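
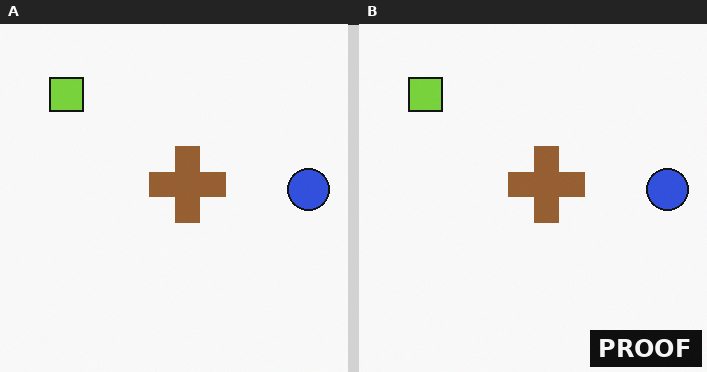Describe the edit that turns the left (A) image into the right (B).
This is the original image watermarked with the text "PROOF" in the lower-right corner.

A dark label reading "PROOF" appears in the lower-right corner.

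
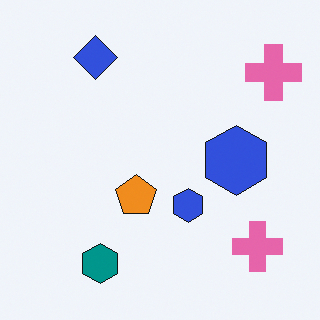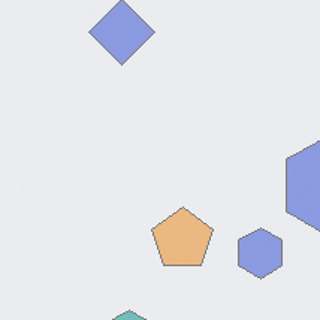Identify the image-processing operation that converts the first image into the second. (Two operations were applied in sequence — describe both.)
The image was washed out (contrast reduced), then cropped to a modestly smaller region and rescaled.

Tones are pushed toward mid-grey across the whole image — a global contrast change. The visible shapes are larger and the field of view is narrower; shapes near the original edges may be partly or wholly outside the frame — a crop-and-rescale.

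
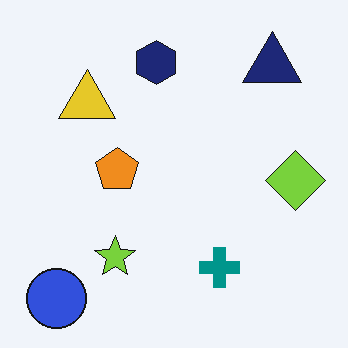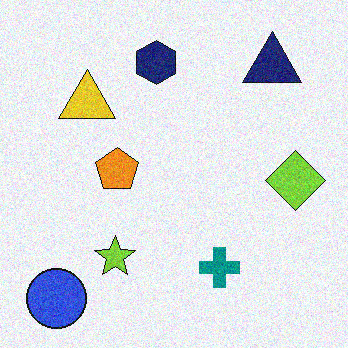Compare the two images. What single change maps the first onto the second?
The second image is the first degraded with visible gaussian noise.

Random speckle covers the whole image, including the flat background.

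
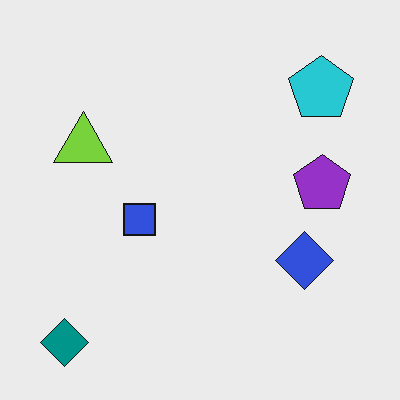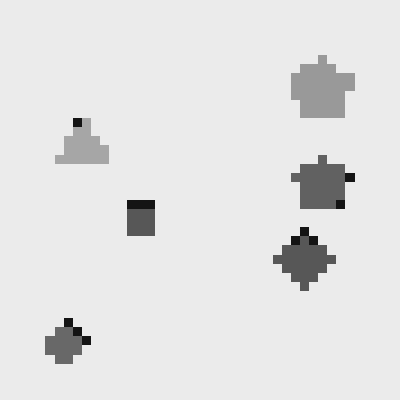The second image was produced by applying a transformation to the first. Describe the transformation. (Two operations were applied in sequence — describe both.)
The image was heavily pixelated into large blocks, then converted to grayscale.

Shapes are reduced to large square blocks; fine edges and outlines are lost — a downscale-then-upscale (mosaic) effect. All color is removed — every shape is now a shade of grey.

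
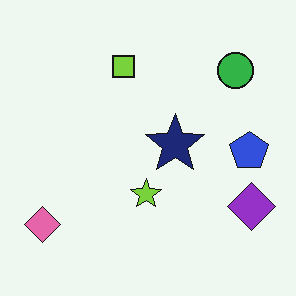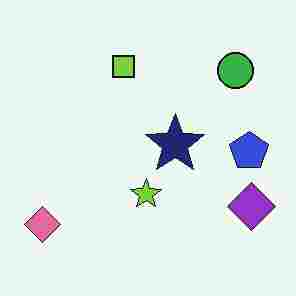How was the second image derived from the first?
It was degraded with heavy JPEG compression.

Blocky 8×8 compression artifacts appear around shape edges and the flat background shows ringing — characteristic JPEG degradation.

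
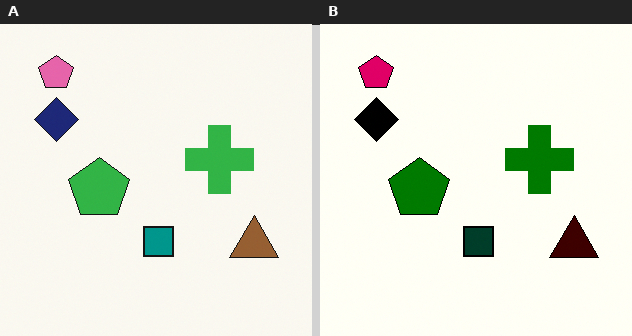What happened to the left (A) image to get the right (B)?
It was given much higher contrast.

Tones are pushed away from mid-grey across the whole image — a global contrast change.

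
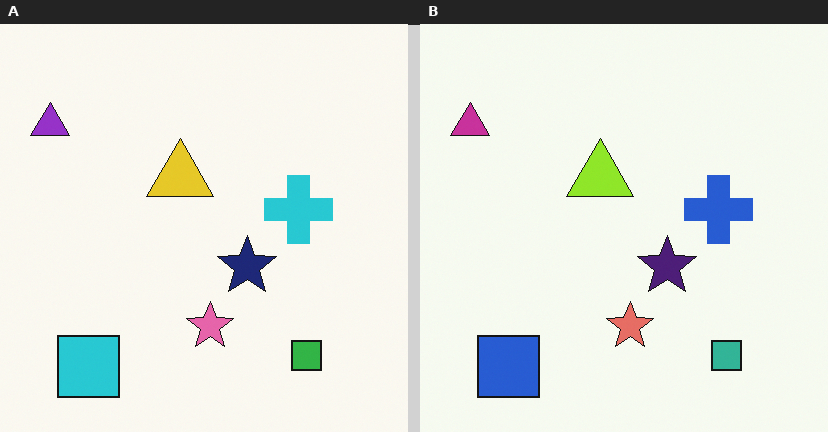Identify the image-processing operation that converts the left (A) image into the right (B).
The right (B) image is the left (A) hue-shifted slightly.

Every shape's color has rotated by the same amount around the hue wheel — a uniform hue shift.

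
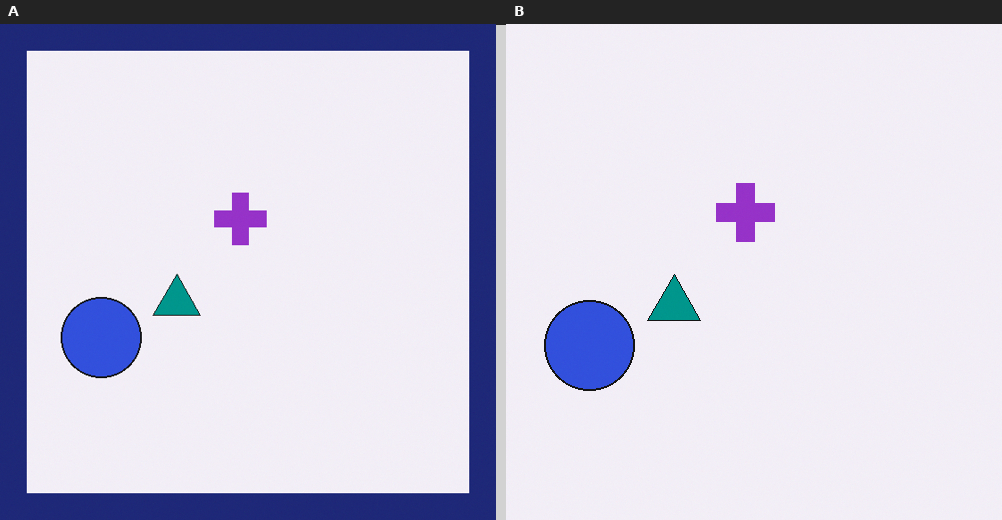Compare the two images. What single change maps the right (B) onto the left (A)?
It was framed with a navy border.

A solid navy frame runs around the edge of the left (A) image, with the content slightly shrunk inside it.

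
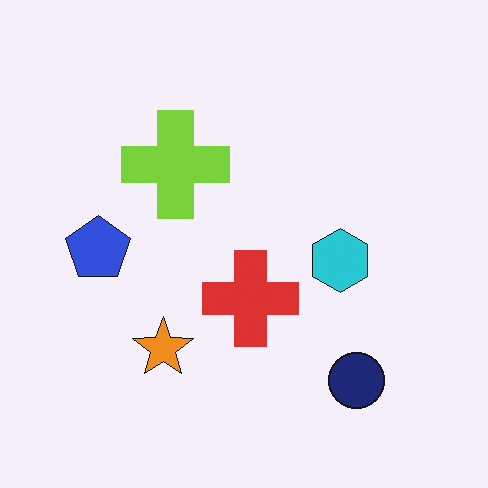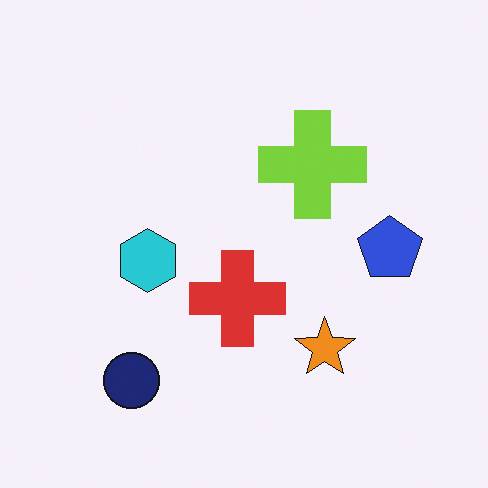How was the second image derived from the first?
This is the original image flipped horizontally (left ↔ right).

The blue pentagon is in the left of the first image and the right of the second — shapes on opposite sides of the vertical midline have swapped in a mirror flip.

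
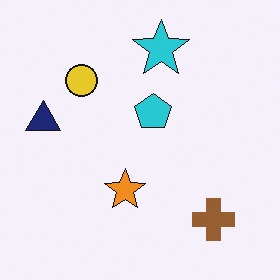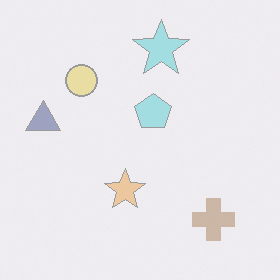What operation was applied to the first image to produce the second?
This is the original image washed out (contrast reduced).

Tones are pushed toward mid-grey across the whole image — a global contrast change.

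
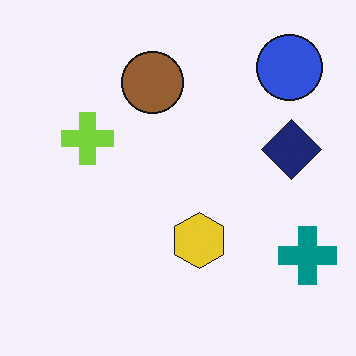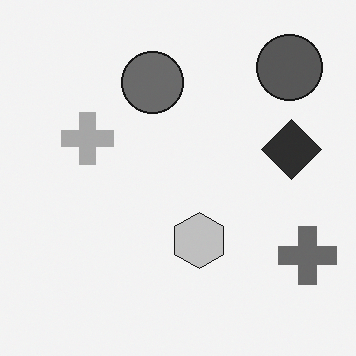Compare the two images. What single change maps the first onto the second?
The second image is the first converted to grayscale.

All color is removed — every shape is now a shade of grey.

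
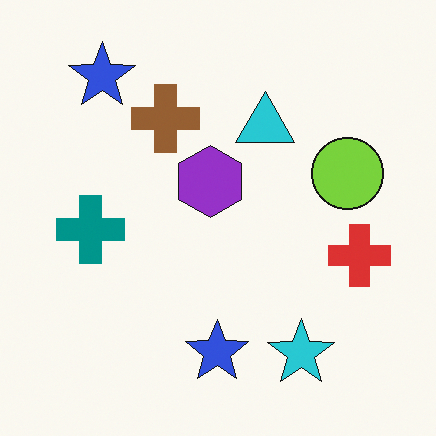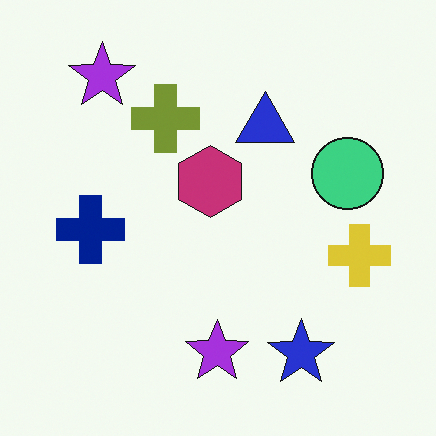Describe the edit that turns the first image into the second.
The transformation is: hue-shifted by a small amount.

Every shape's color has rotated by the same amount around the hue wheel — a uniform hue shift.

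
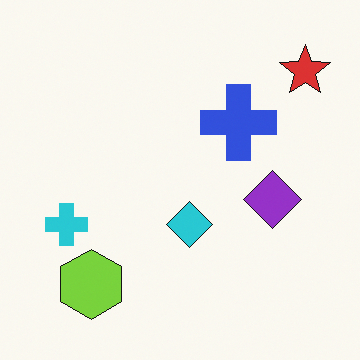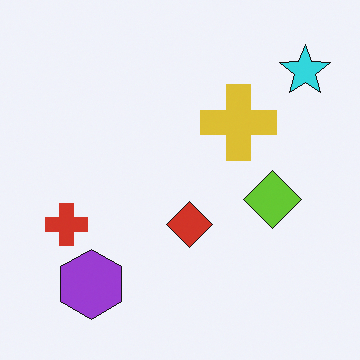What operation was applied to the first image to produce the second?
The image was hue-shifted through roughly half the color wheel.

Every shape's color has rotated by the same amount around the hue wheel — a uniform hue shift.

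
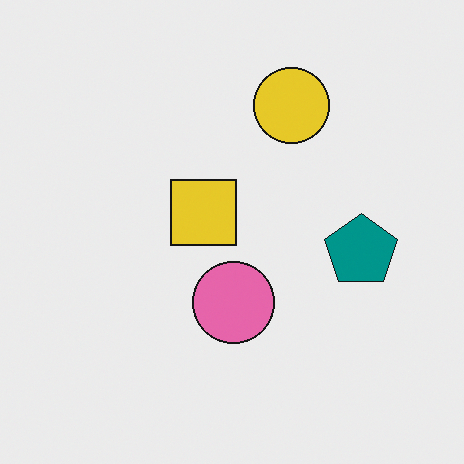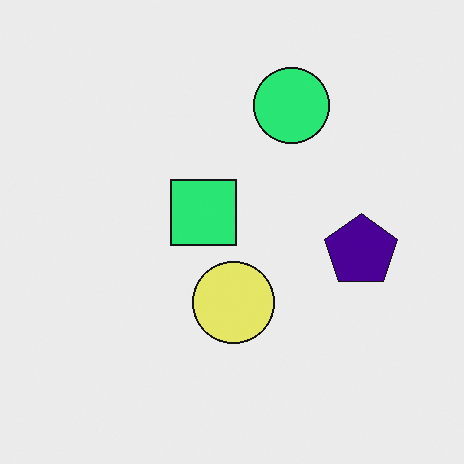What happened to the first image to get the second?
Hue-shifted noticeably.

Every shape's color has rotated by the same amount around the hue wheel — a uniform hue shift.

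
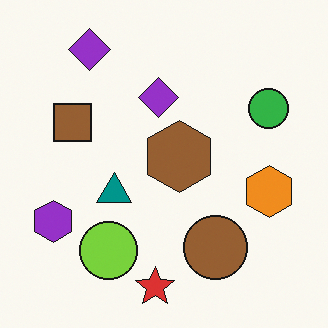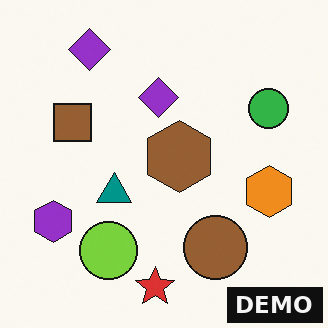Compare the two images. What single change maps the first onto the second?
The second image is the first watermarked with the text "DEMO" in the lower-right corner.

A dark label reading "DEMO" appears in the lower-right corner.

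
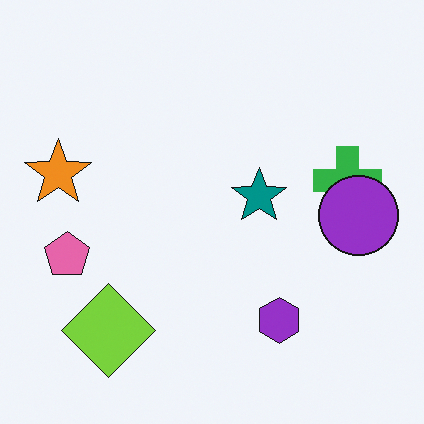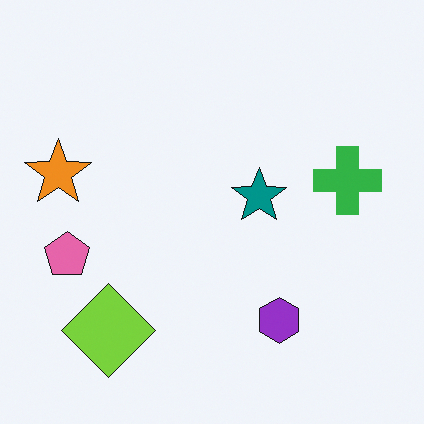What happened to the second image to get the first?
It was overlaid with an additional purple circle.

A purple circle appears in the first image that is absent from the second.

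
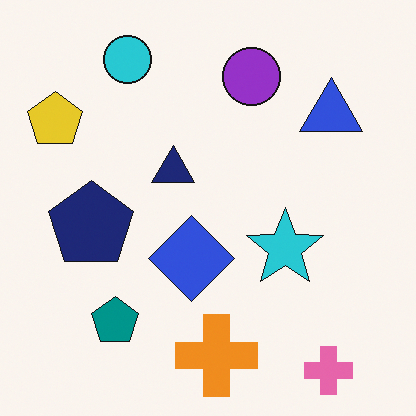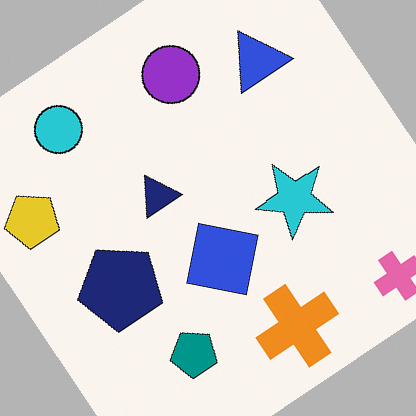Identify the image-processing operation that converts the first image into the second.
The transformation is: rotated counter-clockwise by a large amount — several tens of degrees.

Every shape is tilted by the same angle and the image corners show triangular fill wedges — a whole-image rotation by a non-right angle.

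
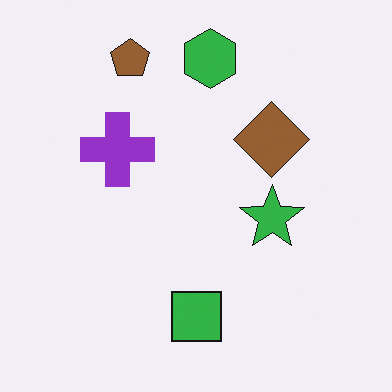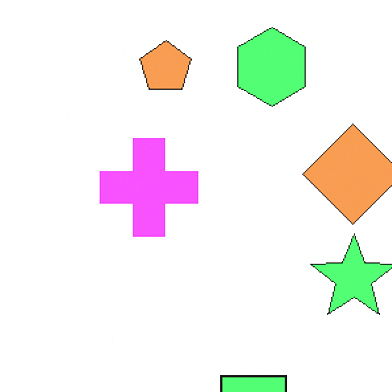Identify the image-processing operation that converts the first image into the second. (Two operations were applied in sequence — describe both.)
The transformation is: cropped slightly and scaled back up, then substantially brightened.

The visible shapes are larger and the field of view is narrower; shapes near the original edges may be partly or wholly outside the frame — a crop-and-rescale. Every pixel — background and shapes alike — is uniformly brightened.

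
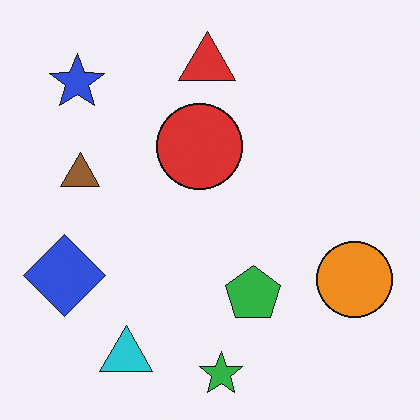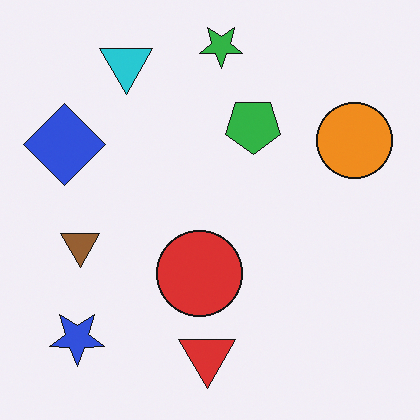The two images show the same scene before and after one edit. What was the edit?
The second image is the first flipped vertically (top ↔ bottom).

The green star is in the bottom of the first image and the top of the second — shapes on opposite sides of the horizontal midline have swapped in a mirror flip.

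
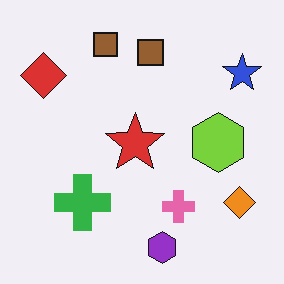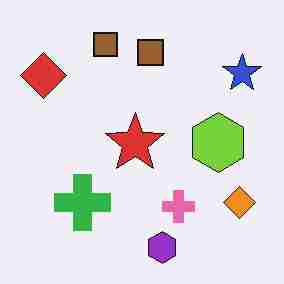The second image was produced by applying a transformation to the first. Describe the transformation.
The transformation is: heavily JPEG-compressed with obvious blocking artifacts.

Blocky 8×8 compression artifacts appear around shape edges and the flat background shows ringing — characteristic JPEG degradation.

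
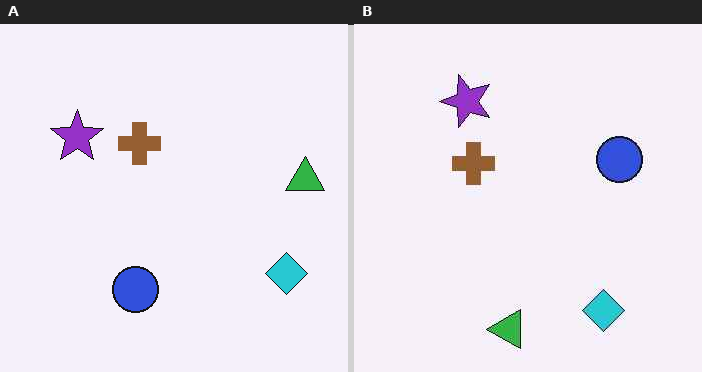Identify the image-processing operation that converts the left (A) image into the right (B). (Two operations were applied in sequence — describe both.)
Transposed (reflected across the top-left ↔ bottom-right diagonal), then JPEG-compressed with visible artifacts.

Shapes have swapped their row and column positions — what was in the top-right is now in the bottom-left — a diagonal reflection. Blocky 8×8 compression artifacts appear around shape edges and the flat background shows ringing — characteristic JPEG degradation.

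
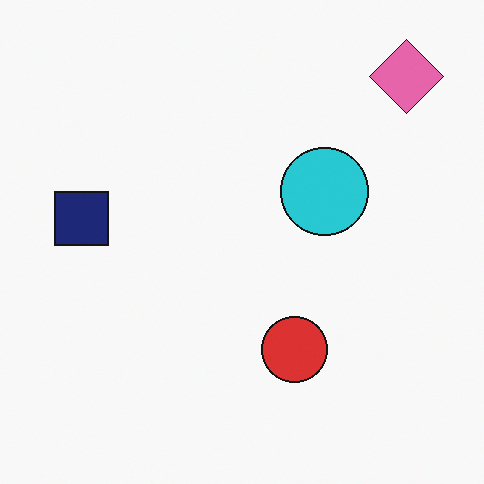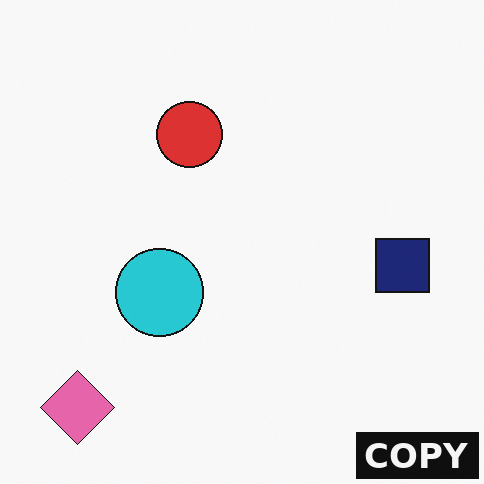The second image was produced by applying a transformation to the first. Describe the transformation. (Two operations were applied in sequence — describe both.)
The transformation is: rotated 180°, then watermarked with the text "COPY" in the lower-right corner.

The pink diamond sits in the top-right of the first image and the bottom-left of the second — consistent with a whole-image 180° rotation. A dark label reading "COPY" appears in the lower-right corner.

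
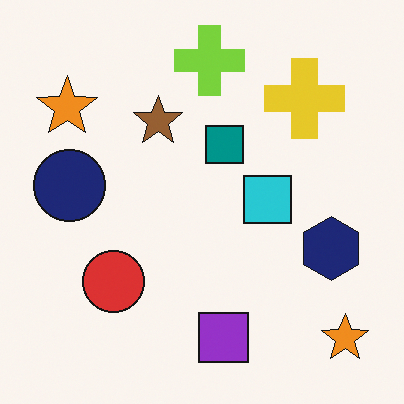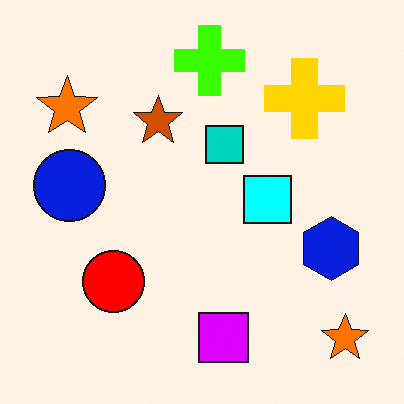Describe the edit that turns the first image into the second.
This is the original image heavily oversaturated.

All colors are more vivid — a global saturation change.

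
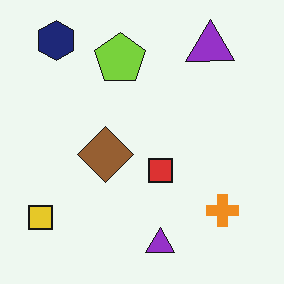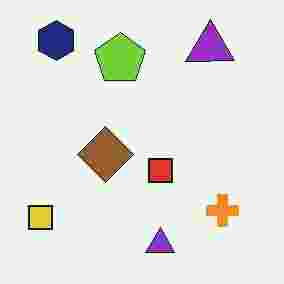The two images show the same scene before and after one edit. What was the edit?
This is the original image heavily JPEG-compressed with obvious blocking artifacts.

Blocky 8×8 compression artifacts appear around shape edges and the flat background shows ringing — characteristic JPEG degradation.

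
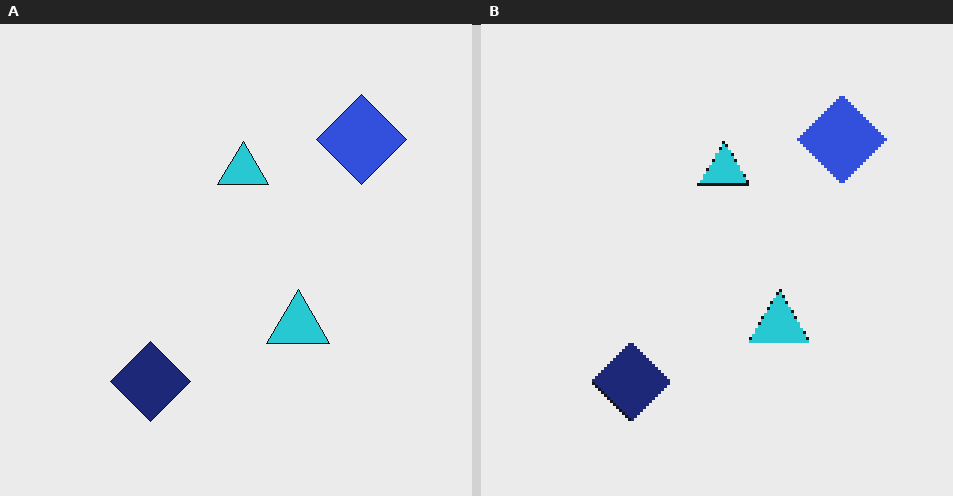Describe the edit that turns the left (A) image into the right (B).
The right (B) image is the left (A) lightly pixelated (a mild mosaic effect).

Shapes are reduced to large square blocks; fine edges and outlines are lost — a downscale-then-upscale (mosaic) effect.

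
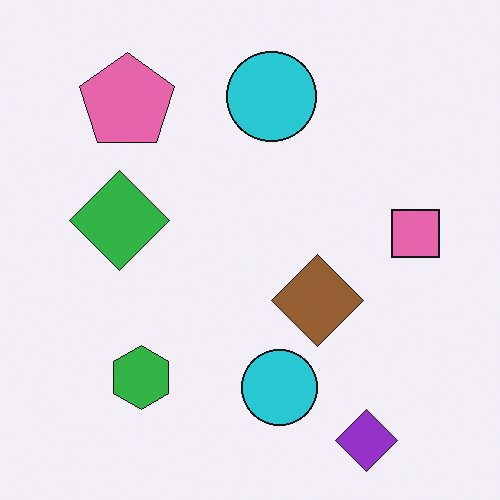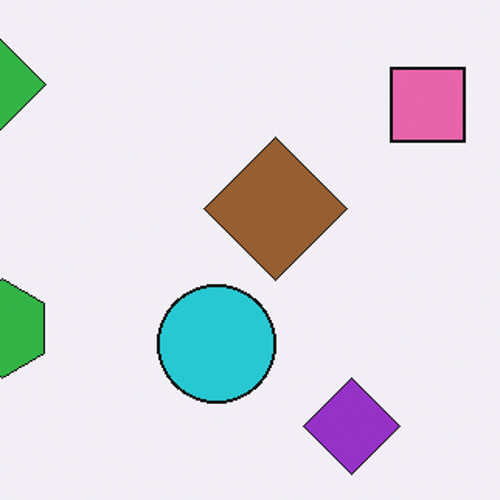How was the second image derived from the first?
Cropped slightly and scaled back up.

The visible shapes are larger and the field of view is narrower; shapes near the original edges may be partly or wholly outside the frame — a crop-and-rescale.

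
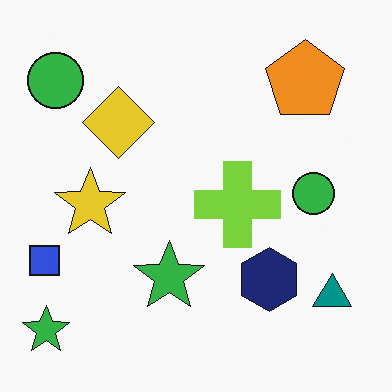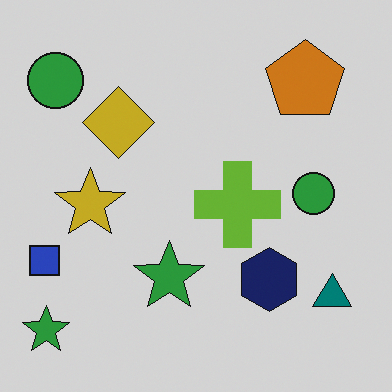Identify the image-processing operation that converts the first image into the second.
The second image is the first darkened a little.

Every pixel — background and shapes alike — is uniformly darkened.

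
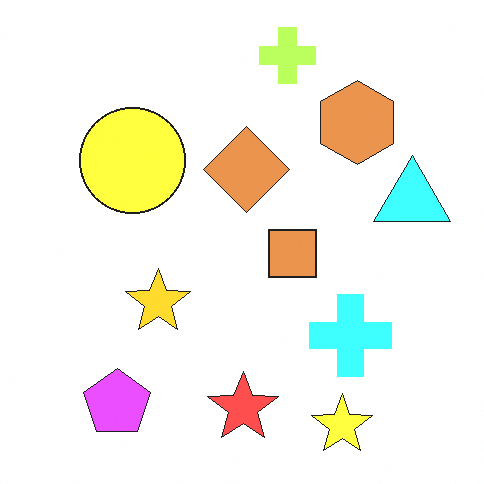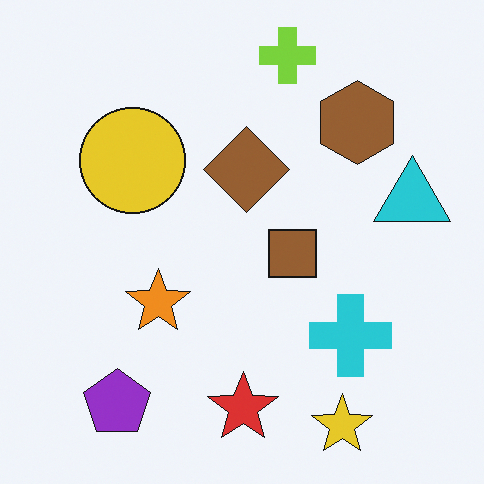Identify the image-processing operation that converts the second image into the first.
Brightened a lot.

Every pixel — background and shapes alike — is uniformly brightened.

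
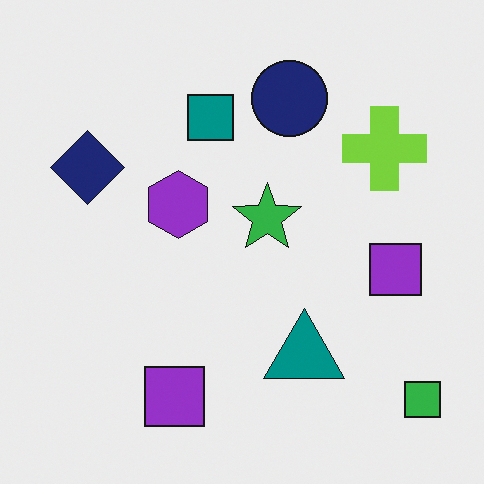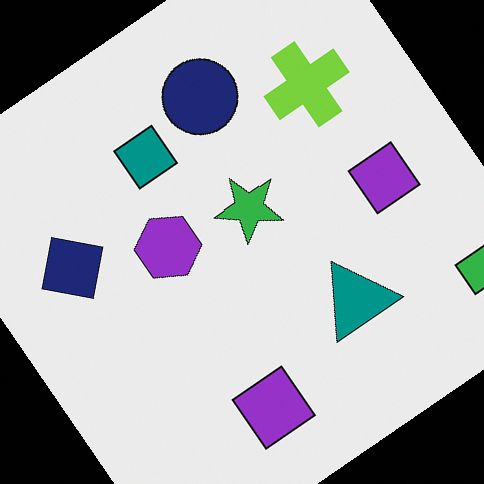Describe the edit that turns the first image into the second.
This is the original image rotated counter-clockwise by a large amount — several tens of degrees.

Every shape is tilted by the same angle and the image corners show triangular fill wedges — a whole-image rotation by a non-right angle.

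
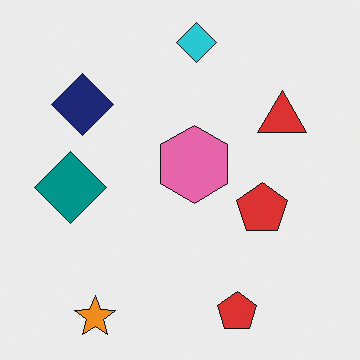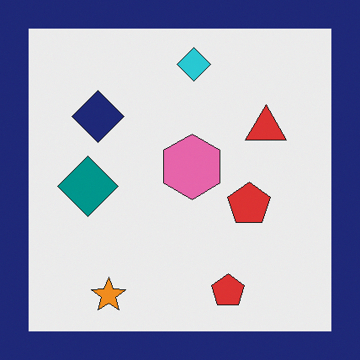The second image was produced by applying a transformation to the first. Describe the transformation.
It was framed with a navy border.

A solid navy frame runs around the edge of the second image, with the content slightly shrunk inside it.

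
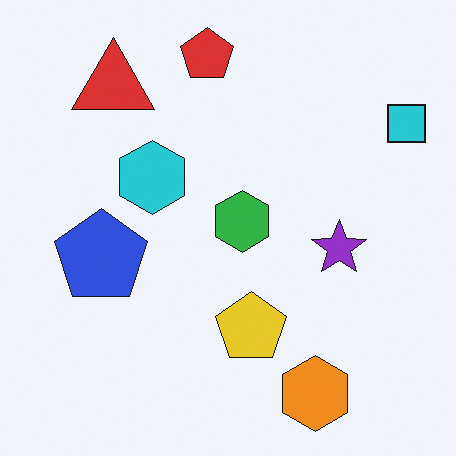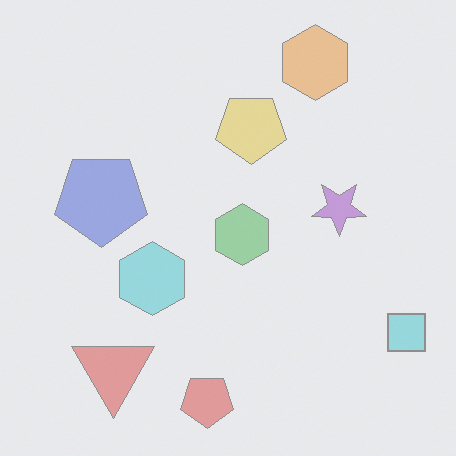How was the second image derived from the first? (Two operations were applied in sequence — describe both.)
The image was given much lower contrast, then flipped vertically (top ↔ bottom).

Tones are pushed toward mid-grey across the whole image — a global contrast change. The red pentagon is in the top of the first image and the bottom of the second — shapes on opposite sides of the horizontal midline have swapped in a mirror flip.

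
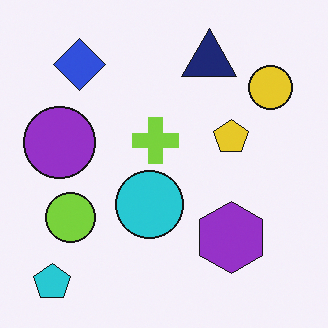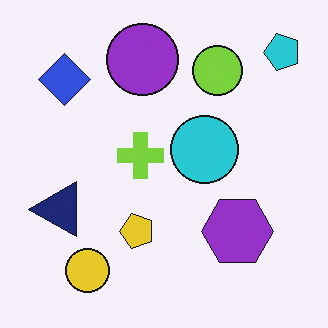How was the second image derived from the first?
It was transposed (reflected across the top-left ↔ bottom-right diagonal).

Shapes have swapped their row and column positions — what was in the top-right is now in the bottom-left — a diagonal reflection.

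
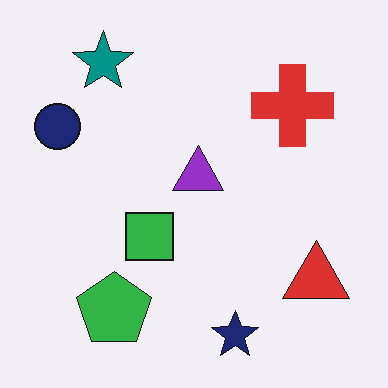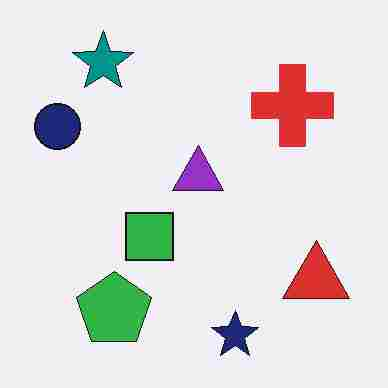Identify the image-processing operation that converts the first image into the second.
This is the original image degraded with heavy JPEG compression.

Blocky 8×8 compression artifacts appear around shape edges and the flat background shows ringing — characteristic JPEG degradation.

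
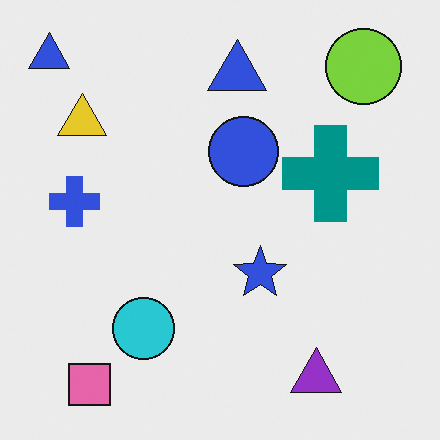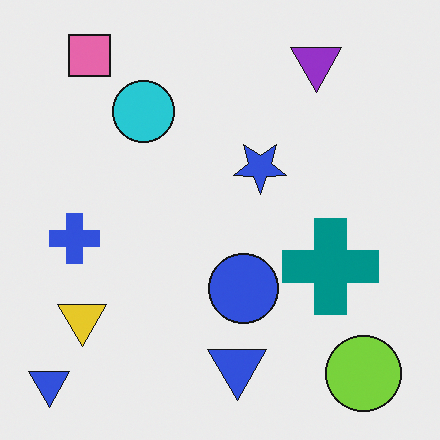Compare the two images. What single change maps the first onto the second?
This is the original image flipped vertically (top ↔ bottom).

The pink square is in the bottom-left of the first image and the top-left of the second — shapes on opposite sides of the horizontal midline have swapped in a mirror flip.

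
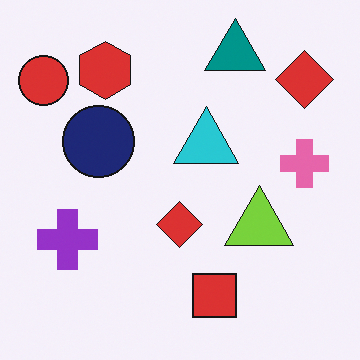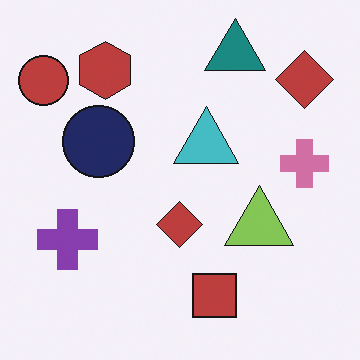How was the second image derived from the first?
It was slightly desaturated.

All colors are more muted and greyish — a global saturation change.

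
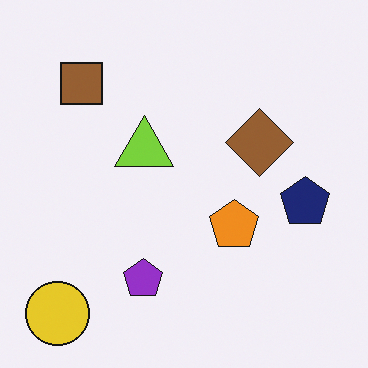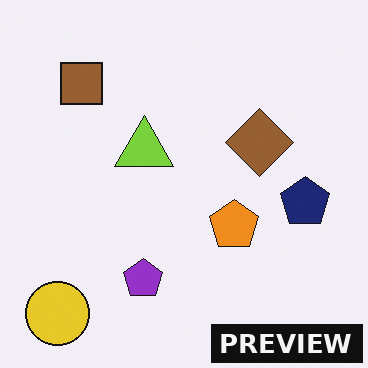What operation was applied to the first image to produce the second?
The image was watermarked with the text "PREVIEW" in the lower-right corner.

A dark label reading "PREVIEW" appears in the lower-right corner.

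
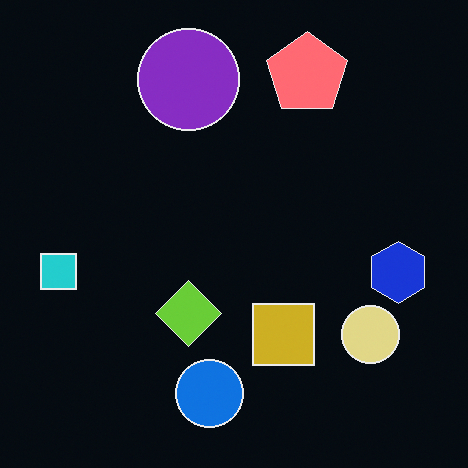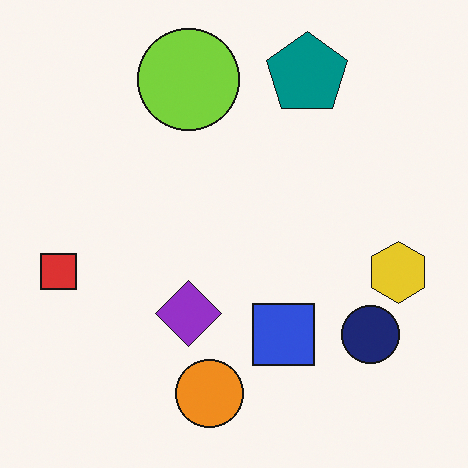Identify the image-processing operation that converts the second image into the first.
The transformation is: color-inverted (negative).

The light background has become dark and every shape's color is its complement — a photographic negative.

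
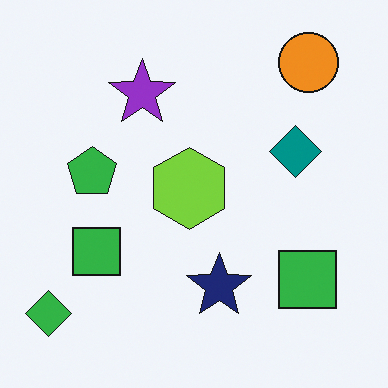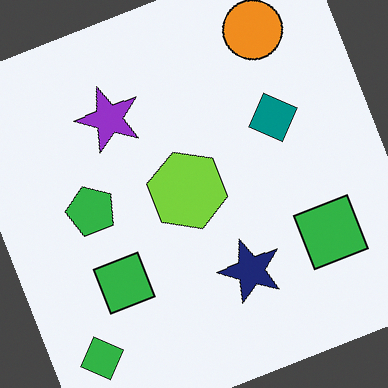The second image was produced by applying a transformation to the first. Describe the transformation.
Rotated counter-clockwise by a clearly visible amount.

Every shape is tilted by the same angle and the image corners show triangular fill wedges — a whole-image rotation by a non-right angle.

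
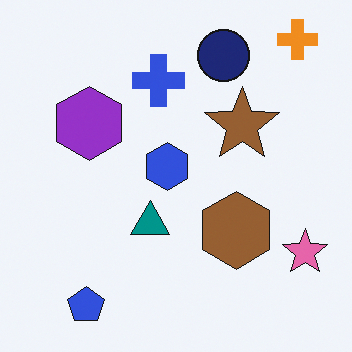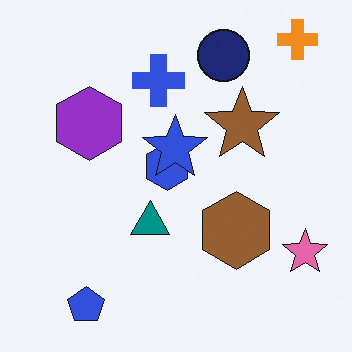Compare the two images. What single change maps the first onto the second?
The transformation is: overlaid with an additional blue star.

A blue star appears in the second image that is absent from the first.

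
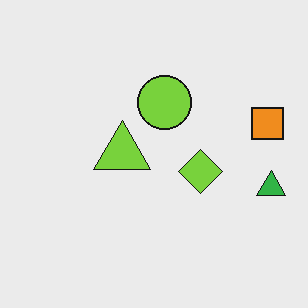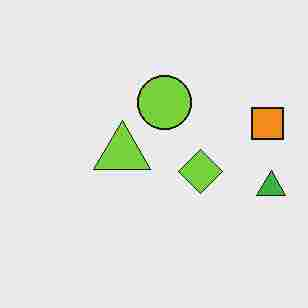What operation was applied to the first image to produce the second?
The second image is the first degraded with heavy JPEG compression.

Blocky 8×8 compression artifacts appear around shape edges and the flat background shows ringing — characteristic JPEG degradation.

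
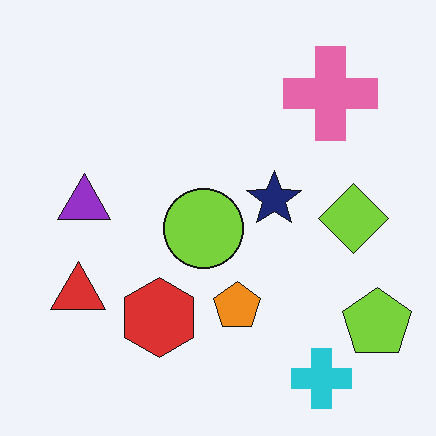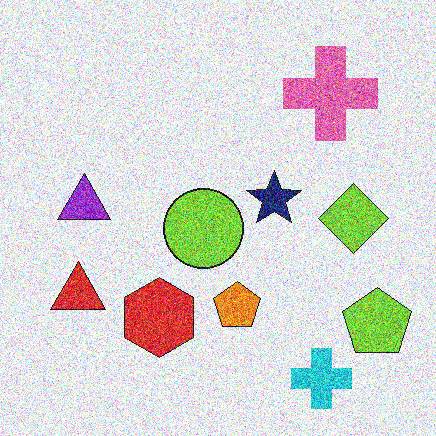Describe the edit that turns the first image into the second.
This is the original image degraded with a thick layer of grain.

Random speckle covers the whole image, including the flat background.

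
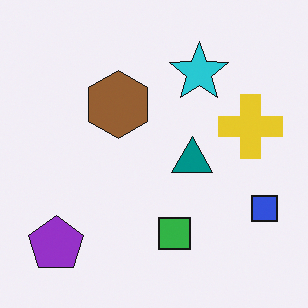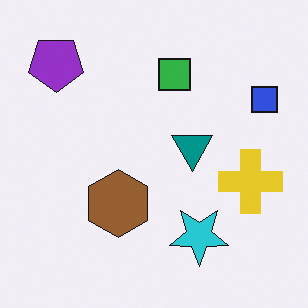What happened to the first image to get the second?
The transformation is: flipped vertically (top ↔ bottom).

The purple pentagon is in the bottom-left of the first image and the top-left of the second — shapes on opposite sides of the horizontal midline have swapped in a mirror flip.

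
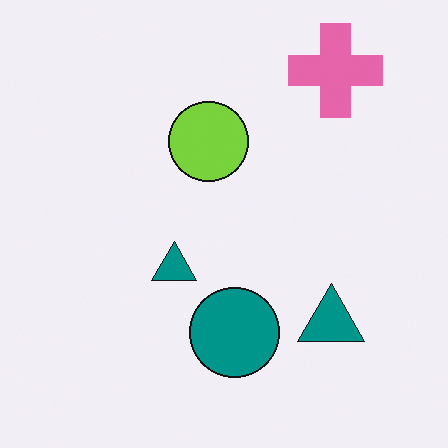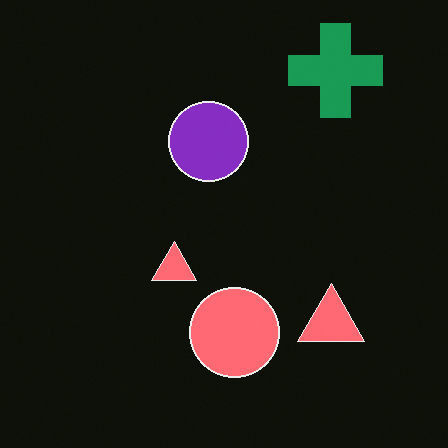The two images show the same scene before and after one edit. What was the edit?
Color-inverted (negative).

The light background has become dark and every shape's color is its complement — a photographic negative.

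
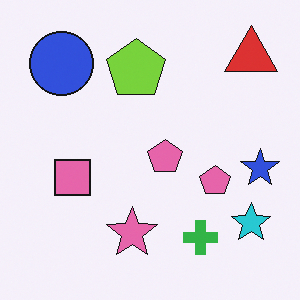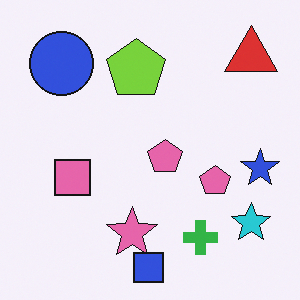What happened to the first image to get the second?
The transformation is: overlaid with an additional blue square.

A blue square appears in the second image that is absent from the first.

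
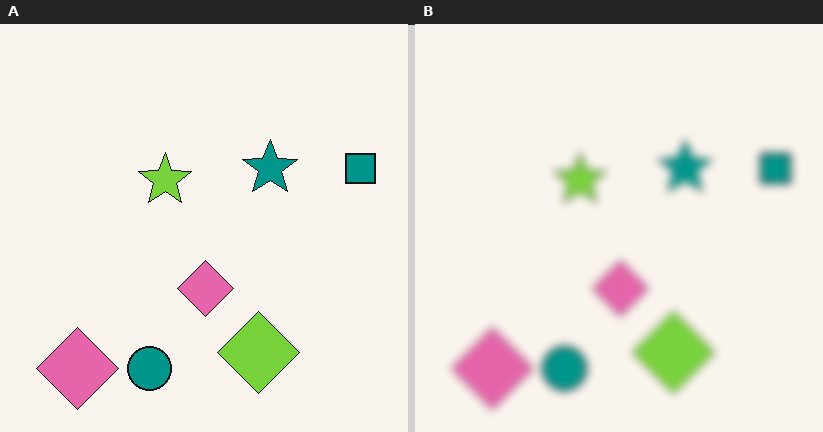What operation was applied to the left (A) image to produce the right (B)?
This is the original image noticeably gaussian-blurred.

Shape edges and outlines are uniformly softened across the whole image.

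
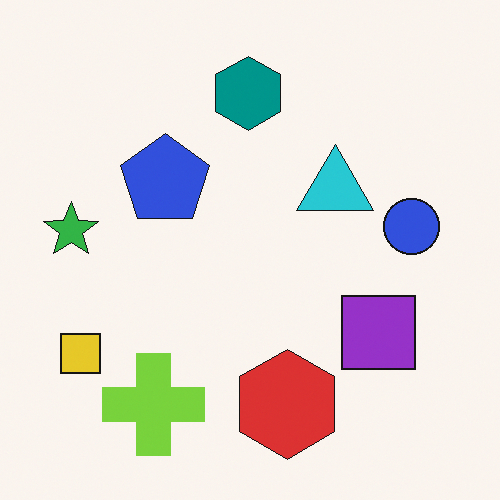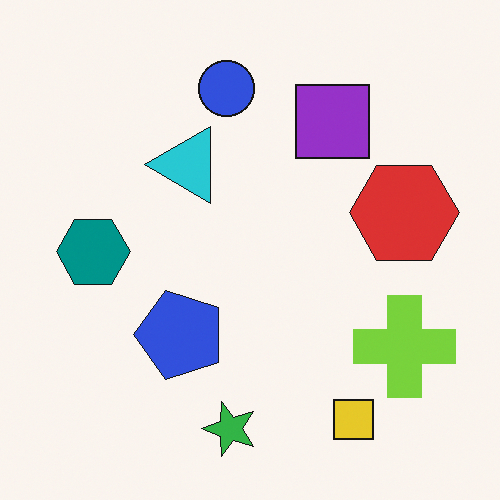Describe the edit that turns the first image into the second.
The second image is the first rotated 90° counter-clockwise.

The yellow square sits in the bottom-left of the first image and the bottom-right of the second — consistent with a whole-image 90° counter-clockwise rotation.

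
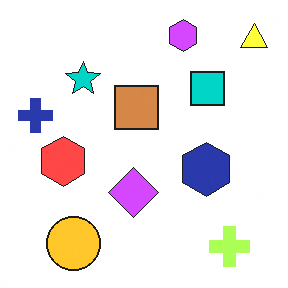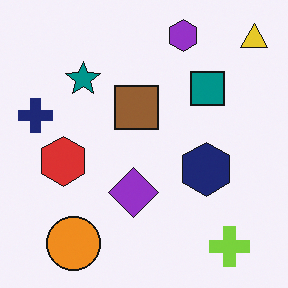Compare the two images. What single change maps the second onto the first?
This is the original image substantially brightened.

Every pixel — background and shapes alike — is uniformly brightened.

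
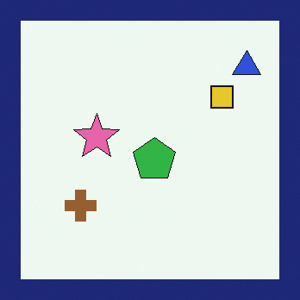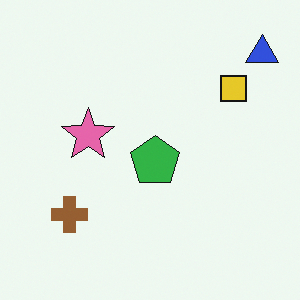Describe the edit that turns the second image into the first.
The image was framed with a navy border.

A solid navy frame runs around the edge of the first image, with the content slightly shrunk inside it.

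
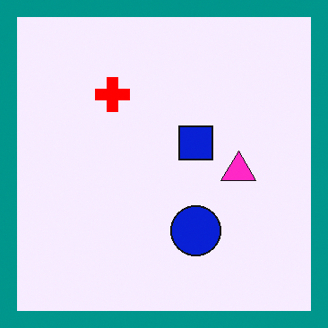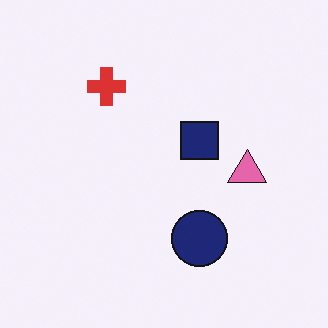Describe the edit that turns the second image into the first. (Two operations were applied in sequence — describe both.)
It was heavily oversaturated, then framed with a teal border.

All colors are more vivid — a global saturation change. A solid teal frame runs around the edge of the first image, with the content slightly shrunk inside it.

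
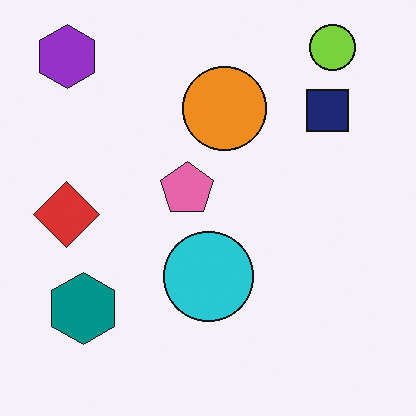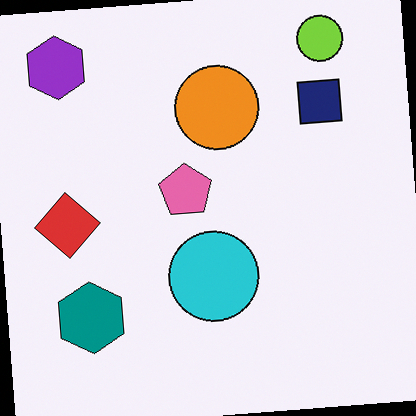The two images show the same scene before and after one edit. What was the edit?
The image was rotated counter-clockwise by a slight angle.

Every shape is tilted by the same angle and the image corners show triangular fill wedges — a whole-image rotation by a non-right angle.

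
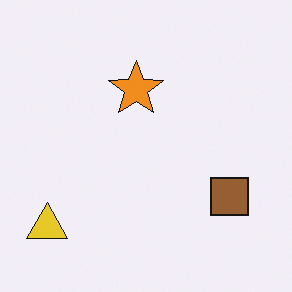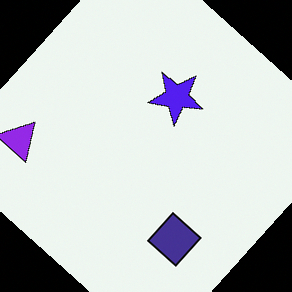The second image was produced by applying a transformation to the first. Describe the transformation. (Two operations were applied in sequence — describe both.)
Hue-shifted through roughly half the color wheel, then rotated clockwise by a large amount — several tens of degrees.

Every shape's color has rotated by the same amount around the hue wheel — a uniform hue shift. Every shape is tilted by the same angle and the image corners show triangular fill wedges — a whole-image rotation by a non-right angle.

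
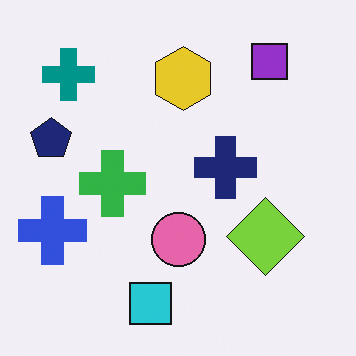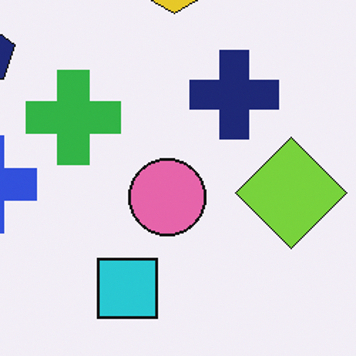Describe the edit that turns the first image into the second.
Cropped to a modestly smaller region and rescaled.

The visible shapes are larger and the field of view is narrower; shapes near the original edges may be partly or wholly outside the frame — a crop-and-rescale.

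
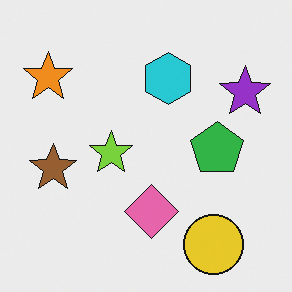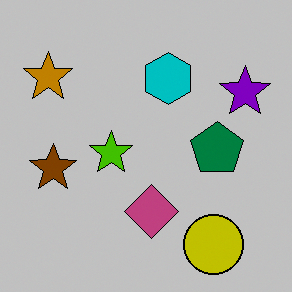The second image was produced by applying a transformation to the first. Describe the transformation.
Heavily posterized to just a handful of flat colors.

Each flat color has snapped to a coarser quantized level — most visibly, the near-white background has dropped to a flat grey.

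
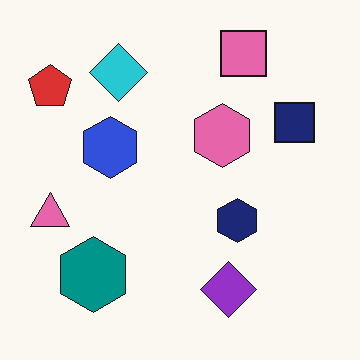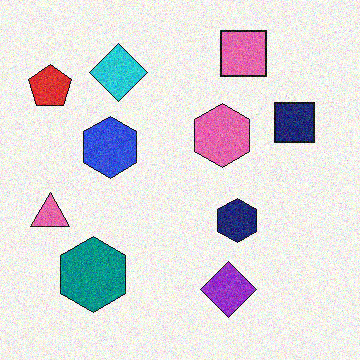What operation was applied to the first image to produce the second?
This is the original image degraded with moderate additive noise.

Random speckle covers the whole image, including the flat background.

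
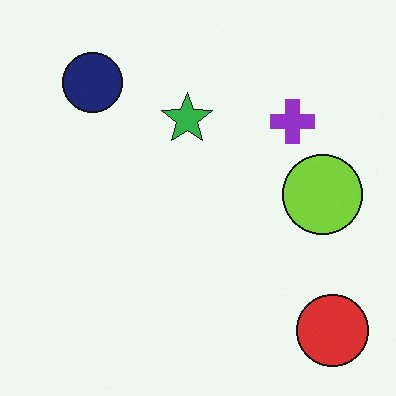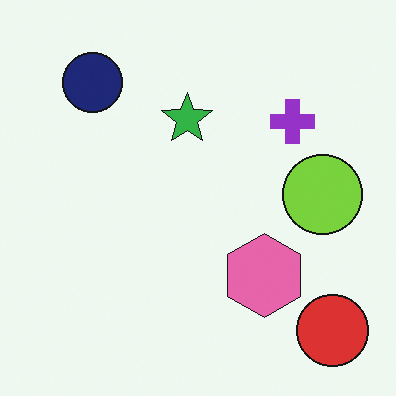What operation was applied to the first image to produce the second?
It was overlaid with an additional pink hexagon.

A pink hexagon appears in the second image that is absent from the first.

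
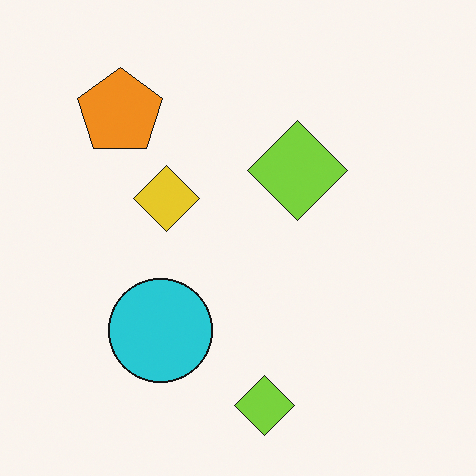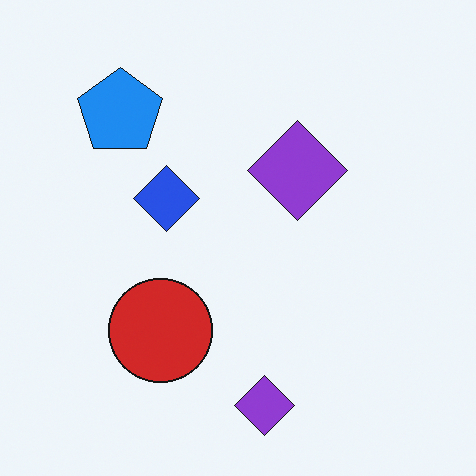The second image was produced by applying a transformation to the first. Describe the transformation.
It was hue-shifted by a large amount.

Every shape's color has rotated by the same amount around the hue wheel — a uniform hue shift.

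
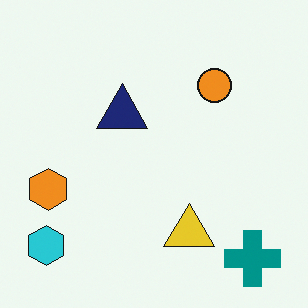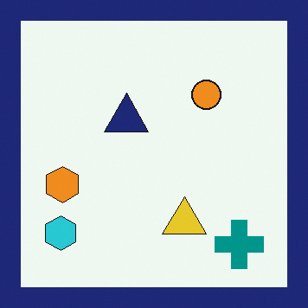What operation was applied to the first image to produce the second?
The transformation is: framed with a navy border.

A solid navy frame runs around the edge of the second image, with the content slightly shrunk inside it.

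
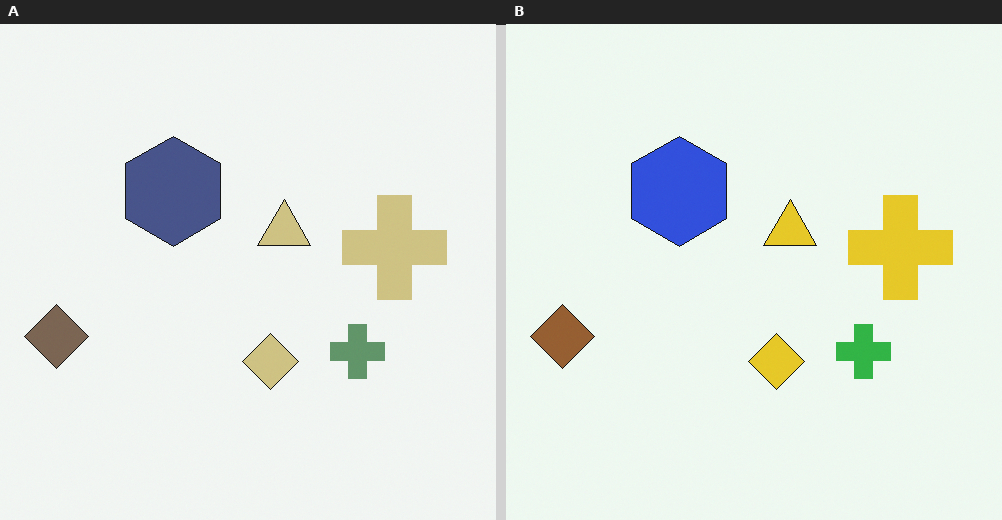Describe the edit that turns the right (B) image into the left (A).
The left (A) image is the right (B) heavily desaturated.

All colors are more muted and greyish — a global saturation change.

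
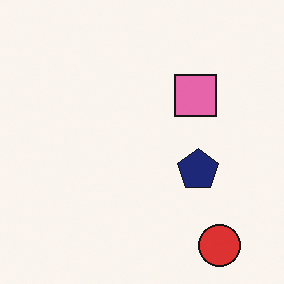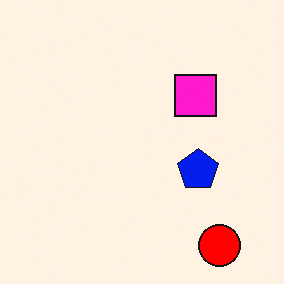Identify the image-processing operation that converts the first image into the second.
The second image is the first heavily oversaturated.

All colors are more vivid — a global saturation change.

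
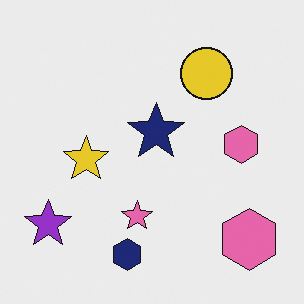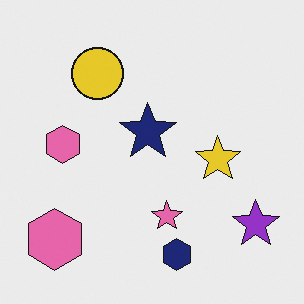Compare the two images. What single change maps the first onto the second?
The image was flipped horizontally (left ↔ right).

The purple star is in the bottom-left of the first image and the bottom-right of the second — shapes on opposite sides of the vertical midline have swapped in a mirror flip.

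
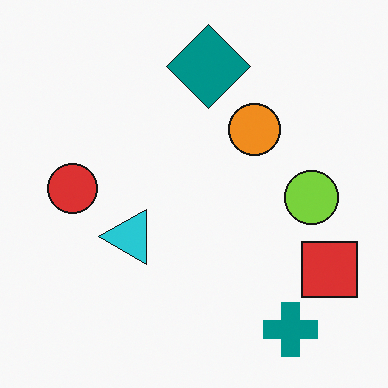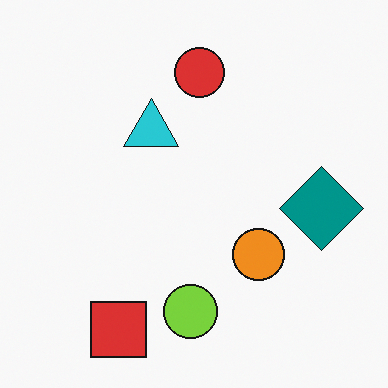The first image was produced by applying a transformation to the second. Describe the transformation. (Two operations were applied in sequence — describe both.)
Rotated 90° counter-clockwise, then overlaid with an additional teal cross.

The red square sits in the bottom-left of the second image and the bottom-right of the first — consistent with a whole-image 90° counter-clockwise rotation. A teal cross appears in the first image that is absent from the second.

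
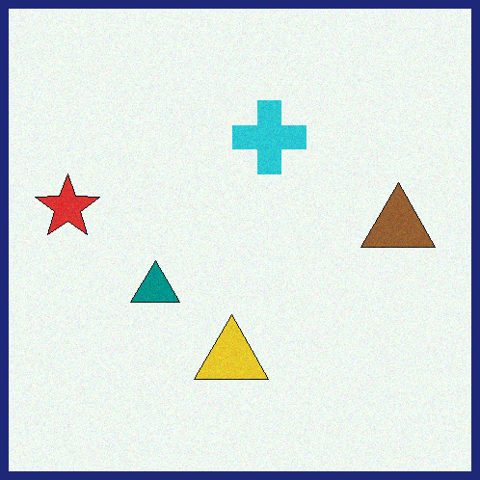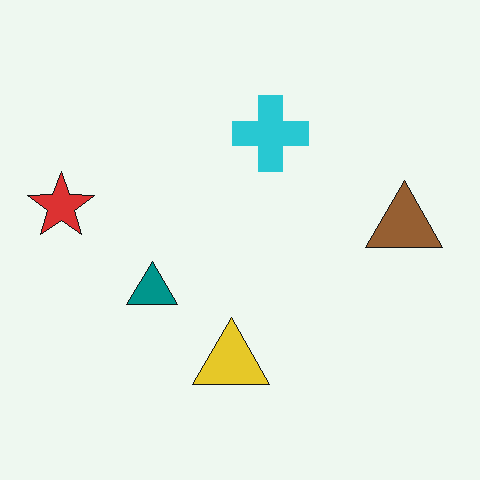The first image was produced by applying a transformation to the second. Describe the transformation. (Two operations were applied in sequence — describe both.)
The first image is the second degraded with a light layer of grain, then framed with a navy border.

Random speckle covers the whole image, including the flat background. A solid navy frame runs around the edge of the first image, with the content slightly shrunk inside it.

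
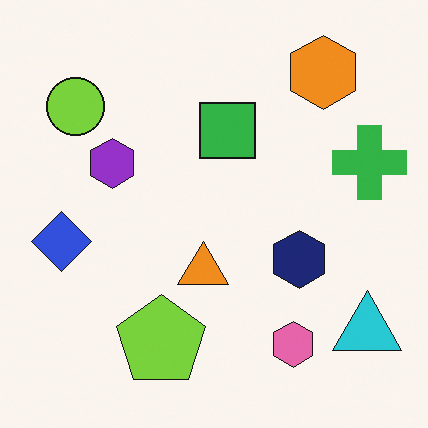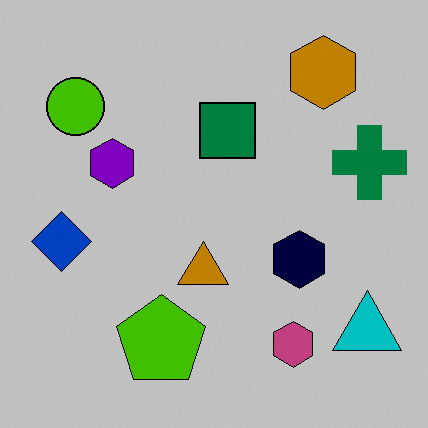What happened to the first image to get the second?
It was aggressively posterized.

Each flat color has snapped to a coarser quantized level — most visibly, the near-white background has dropped to a flat grey.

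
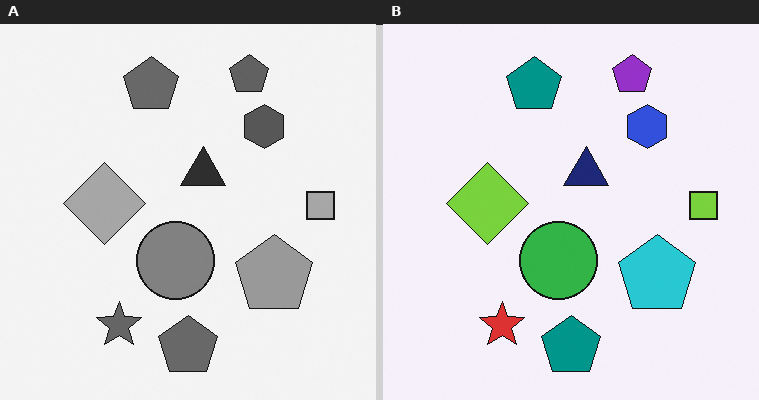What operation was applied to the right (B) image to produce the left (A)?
The transformation is: converted to grayscale.

All color is removed — every shape is now a shade of grey.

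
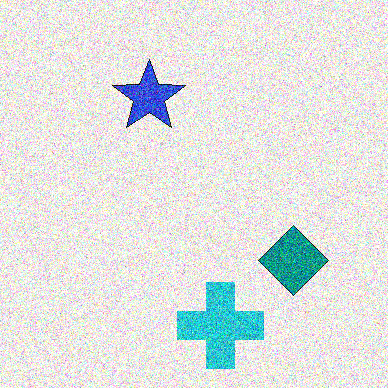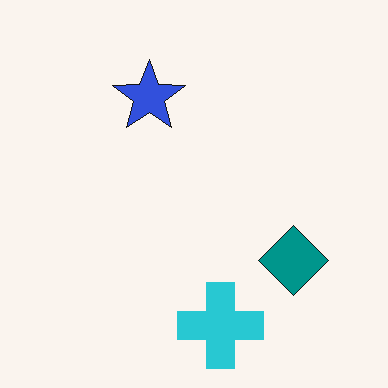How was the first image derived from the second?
It was degraded with strong gaussian noise.

Random speckle covers the whole image, including the flat background.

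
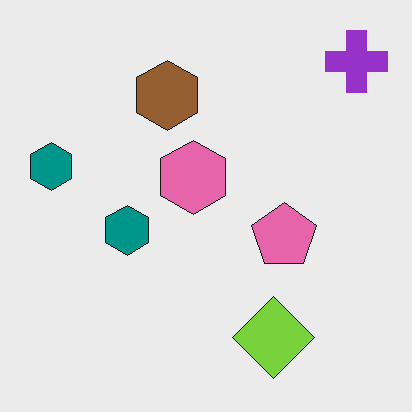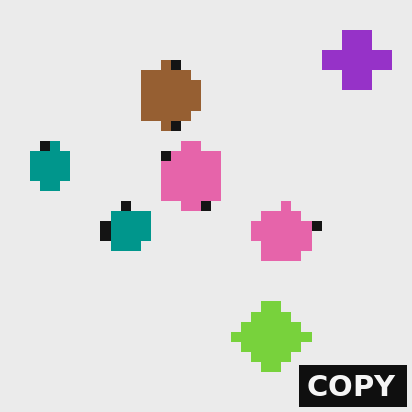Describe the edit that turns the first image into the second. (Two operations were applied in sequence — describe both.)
The second image is the first coarsely pixelated, then watermarked with the text "COPY" in the lower-right corner.

Shapes are reduced to large square blocks; fine edges and outlines are lost — a downscale-then-upscale (mosaic) effect. A dark label reading "COPY" appears in the lower-right corner.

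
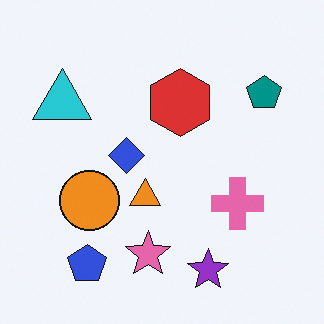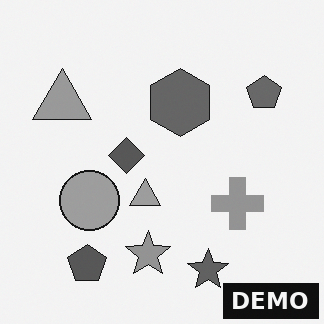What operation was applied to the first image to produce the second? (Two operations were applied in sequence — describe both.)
The transformation is: converted to grayscale, then watermarked with the text "DEMO" in the lower-right corner.

All color is removed — every shape is now a shade of grey. A dark label reading "DEMO" appears in the lower-right corner.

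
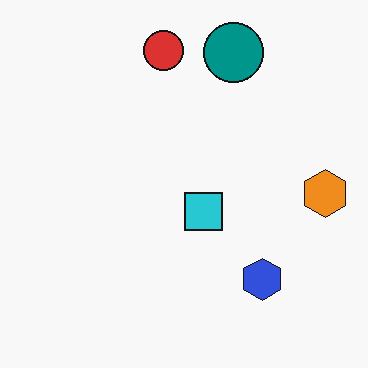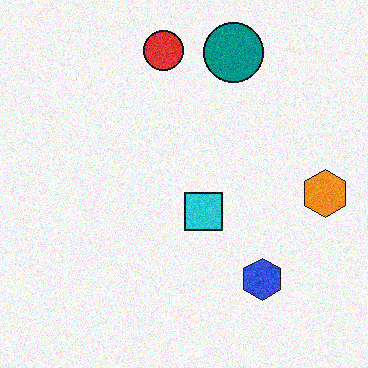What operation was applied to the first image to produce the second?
It was degraded with visible gaussian noise.

Random speckle covers the whole image, including the flat background.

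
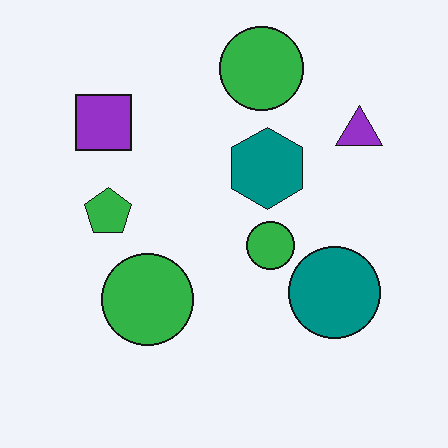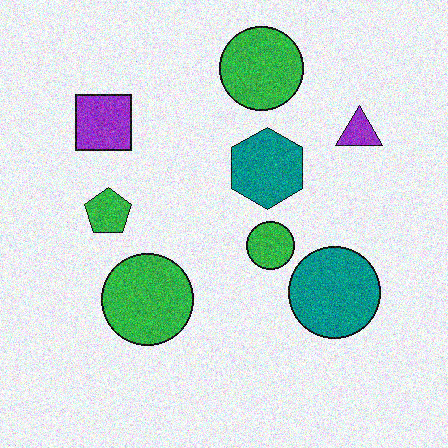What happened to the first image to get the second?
The second image is the first degraded with moderate additive noise.

Random speckle covers the whole image, including the flat background.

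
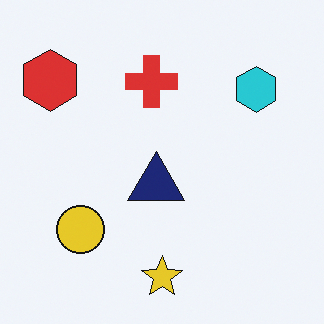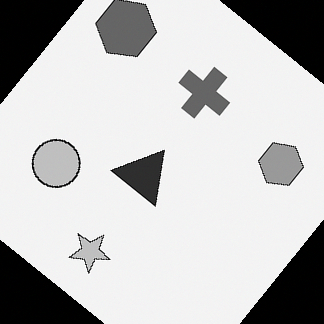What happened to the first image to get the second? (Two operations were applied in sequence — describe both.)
The transformation is: rotated clockwise by a large amount — several tens of degrees, then converted to grayscale.

Every shape is tilted by the same angle and the image corners show triangular fill wedges — a whole-image rotation by a non-right angle. All color is removed — every shape is now a shade of grey.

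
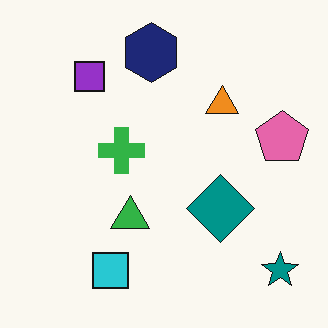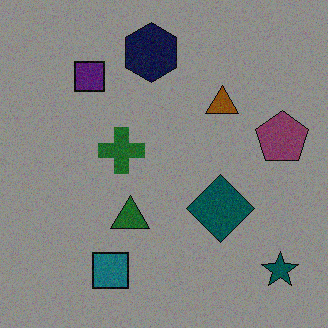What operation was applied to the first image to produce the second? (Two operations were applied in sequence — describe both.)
It was degraded with visible gaussian noise, then darkened a lot.

Random speckle covers the whole image, including the flat background. Every pixel — background and shapes alike — is uniformly darkened.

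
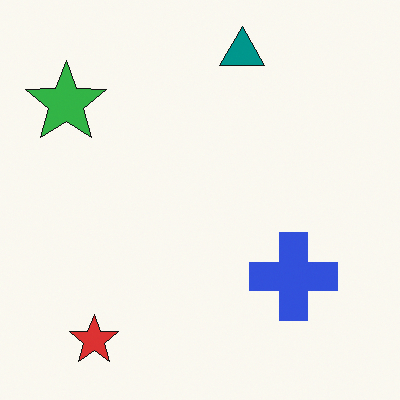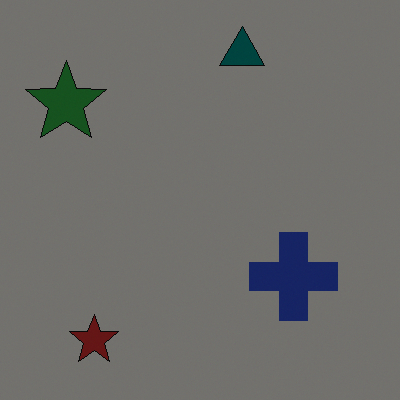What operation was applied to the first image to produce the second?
The transformation is: noticeably darkened.

Every pixel — background and shapes alike — is uniformly darkened.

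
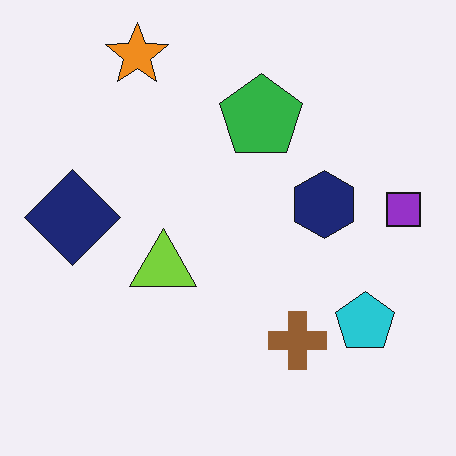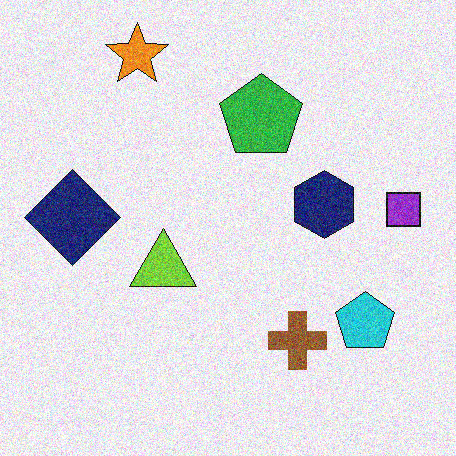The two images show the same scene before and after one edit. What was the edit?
It was degraded with moderate additive noise.

Random speckle covers the whole image, including the flat background.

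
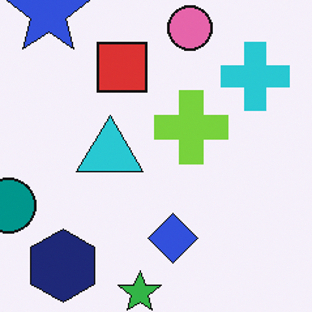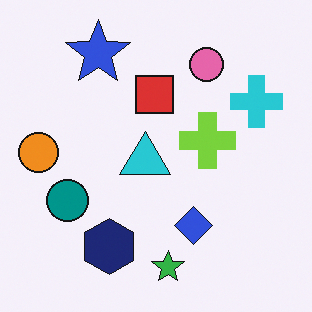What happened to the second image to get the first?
This is the original image cropped slightly and scaled back up.

The visible shapes are larger and the field of view is narrower; shapes near the original edges may be partly or wholly outside the frame — a crop-and-rescale.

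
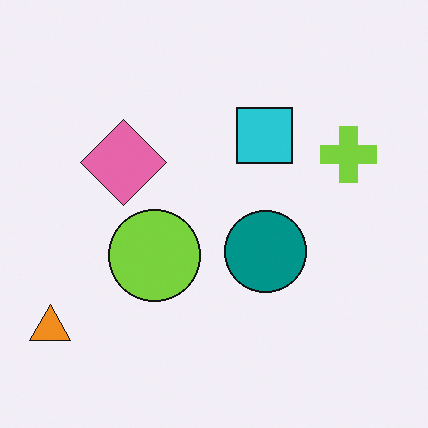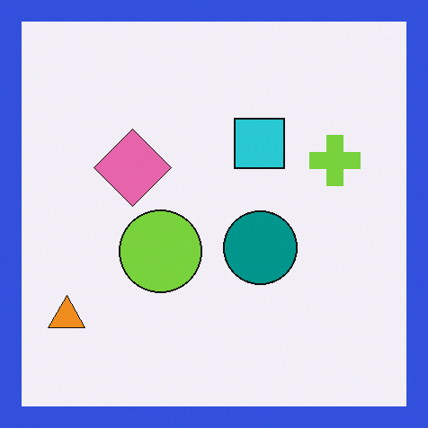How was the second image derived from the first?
This is the original image framed with a blue border.

A solid blue frame runs around the edge of the second image, with the content slightly shrunk inside it.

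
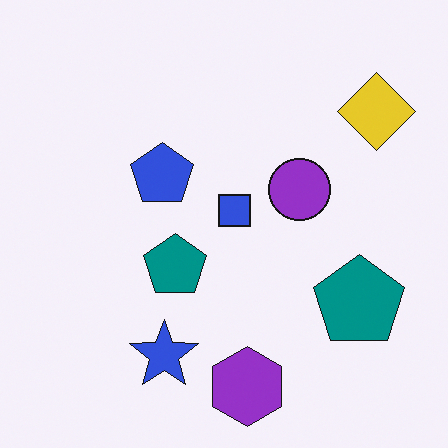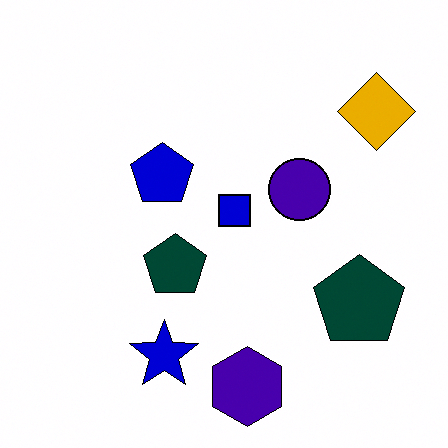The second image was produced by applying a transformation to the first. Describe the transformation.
It was given much higher contrast.

Tones are pushed away from mid-grey across the whole image — a global contrast change.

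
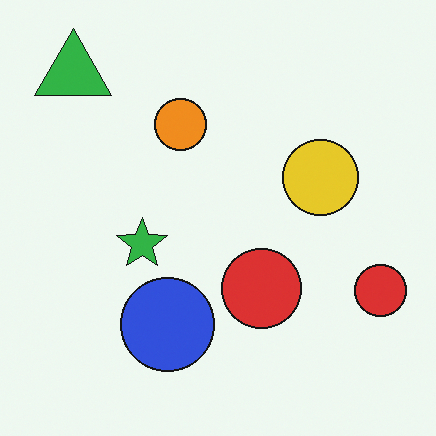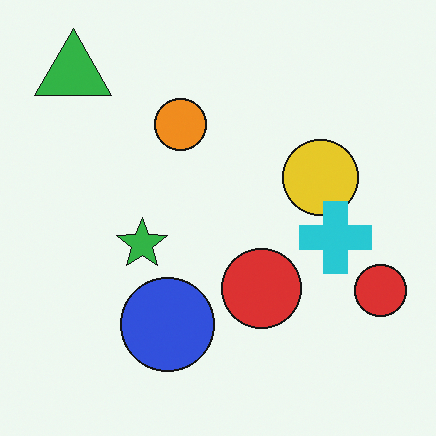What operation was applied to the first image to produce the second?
The second image is the first overlaid with an additional cyan cross.

A cyan cross appears in the second image that is absent from the first.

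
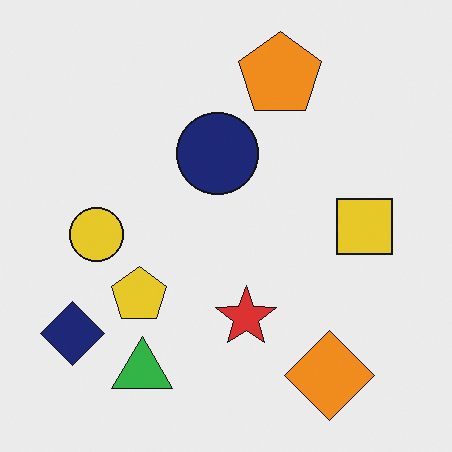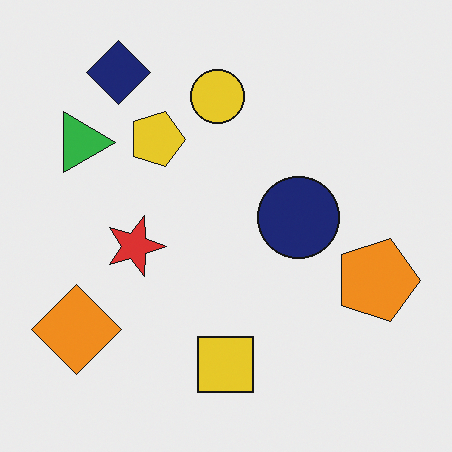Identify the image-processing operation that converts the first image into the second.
The transformation is: rotated 90° clockwise.

The navy diamond sits in the bottom-left of the first image and the top-left of the second — consistent with a whole-image 90° clockwise rotation.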